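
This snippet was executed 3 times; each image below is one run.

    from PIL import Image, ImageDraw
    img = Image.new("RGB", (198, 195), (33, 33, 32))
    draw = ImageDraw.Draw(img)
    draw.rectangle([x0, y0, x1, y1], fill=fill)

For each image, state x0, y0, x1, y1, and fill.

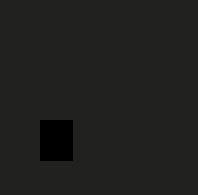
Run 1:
x0 = 40, y0 = 120, x1 = 72, y1 = 160, fill = 'black'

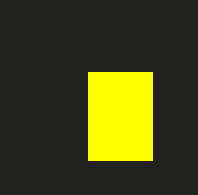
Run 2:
x0 = 88, y0 = 72, x1 = 152, y1 = 160, fill = 'yellow'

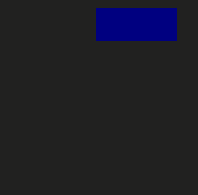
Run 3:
x0 = 96
y0 = 8
x1 = 176
y1 = 40
fill = 'navy'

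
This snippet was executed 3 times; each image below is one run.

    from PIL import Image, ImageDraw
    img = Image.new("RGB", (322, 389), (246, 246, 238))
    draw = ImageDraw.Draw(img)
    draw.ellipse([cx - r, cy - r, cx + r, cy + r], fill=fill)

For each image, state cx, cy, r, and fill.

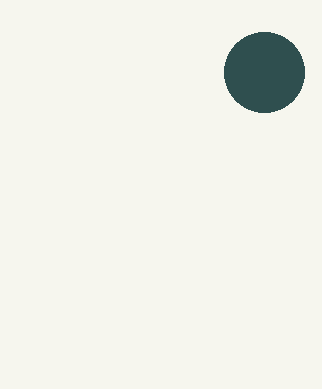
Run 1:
cx = 264; cy = 72; r = 40; fill = 'darkslategray'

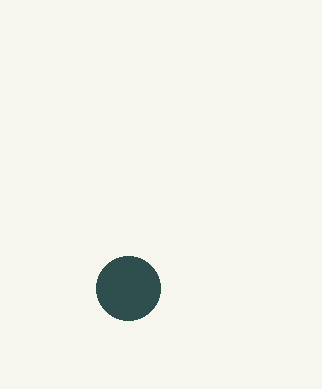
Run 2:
cx = 128; cy = 288; r = 32; fill = 'darkslategray'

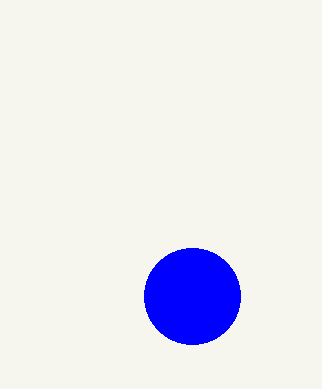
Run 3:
cx = 192, cy = 296, r = 48, fill = 'blue'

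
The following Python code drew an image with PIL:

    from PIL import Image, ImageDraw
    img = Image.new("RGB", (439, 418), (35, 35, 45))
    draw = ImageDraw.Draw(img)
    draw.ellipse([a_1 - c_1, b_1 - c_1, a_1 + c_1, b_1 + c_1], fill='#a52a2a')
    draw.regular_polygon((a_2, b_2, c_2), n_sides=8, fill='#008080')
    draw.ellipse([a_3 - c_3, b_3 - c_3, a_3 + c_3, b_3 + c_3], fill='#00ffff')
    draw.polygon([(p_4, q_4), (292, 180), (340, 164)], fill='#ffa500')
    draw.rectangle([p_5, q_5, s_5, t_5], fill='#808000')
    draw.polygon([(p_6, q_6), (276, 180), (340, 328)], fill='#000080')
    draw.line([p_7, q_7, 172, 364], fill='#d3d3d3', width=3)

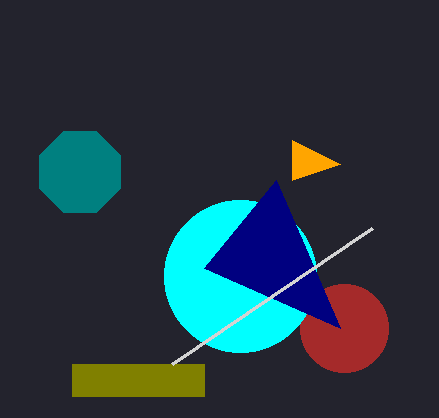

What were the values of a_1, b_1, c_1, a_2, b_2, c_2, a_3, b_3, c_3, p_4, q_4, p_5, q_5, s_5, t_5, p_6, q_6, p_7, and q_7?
a_1 = 344
b_1 = 328
c_1 = 44
a_2 = 80
b_2 = 172
c_2 = 44
a_3 = 240
b_3 = 276
c_3 = 76
p_4 = 292
q_4 = 140
p_5 = 72
q_5 = 364
s_5 = 204
t_5 = 396
p_6 = 204
q_6 = 268
p_7 = 372
q_7 = 228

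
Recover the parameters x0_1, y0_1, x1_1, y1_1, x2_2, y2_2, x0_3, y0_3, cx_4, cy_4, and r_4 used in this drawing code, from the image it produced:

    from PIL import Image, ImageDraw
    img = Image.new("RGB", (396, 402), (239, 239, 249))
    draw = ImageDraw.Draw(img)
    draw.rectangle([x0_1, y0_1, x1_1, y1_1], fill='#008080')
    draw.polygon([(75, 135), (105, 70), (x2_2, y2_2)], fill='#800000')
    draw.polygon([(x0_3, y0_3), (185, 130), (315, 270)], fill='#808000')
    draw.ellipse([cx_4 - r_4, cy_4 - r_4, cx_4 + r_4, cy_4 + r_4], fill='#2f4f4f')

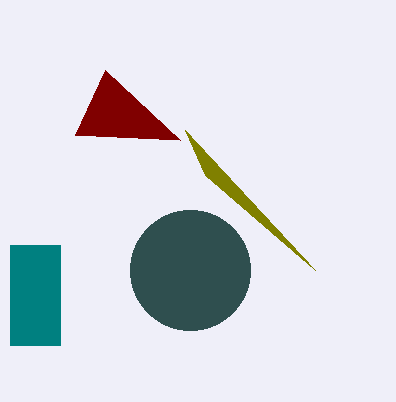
x0_1 = 10, y0_1 = 245, x1_1 = 60, y1_1 = 345, x2_2 = 180, y2_2 = 140, x0_3 = 205, y0_3 = 175, cx_4 = 190, cy_4 = 270, r_4 = 60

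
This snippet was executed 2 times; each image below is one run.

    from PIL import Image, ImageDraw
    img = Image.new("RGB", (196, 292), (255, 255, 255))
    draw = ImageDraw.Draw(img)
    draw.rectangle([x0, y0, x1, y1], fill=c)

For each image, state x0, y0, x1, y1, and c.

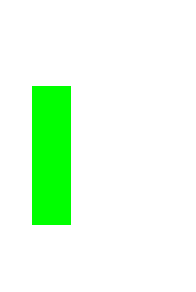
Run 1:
x0 = 32
y0 = 86
x1 = 70
y1 = 224
c = 'lime'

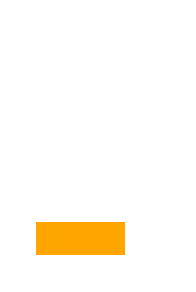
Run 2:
x0 = 36, y0 = 222, x1 = 124, y1 = 254, c = 'orange'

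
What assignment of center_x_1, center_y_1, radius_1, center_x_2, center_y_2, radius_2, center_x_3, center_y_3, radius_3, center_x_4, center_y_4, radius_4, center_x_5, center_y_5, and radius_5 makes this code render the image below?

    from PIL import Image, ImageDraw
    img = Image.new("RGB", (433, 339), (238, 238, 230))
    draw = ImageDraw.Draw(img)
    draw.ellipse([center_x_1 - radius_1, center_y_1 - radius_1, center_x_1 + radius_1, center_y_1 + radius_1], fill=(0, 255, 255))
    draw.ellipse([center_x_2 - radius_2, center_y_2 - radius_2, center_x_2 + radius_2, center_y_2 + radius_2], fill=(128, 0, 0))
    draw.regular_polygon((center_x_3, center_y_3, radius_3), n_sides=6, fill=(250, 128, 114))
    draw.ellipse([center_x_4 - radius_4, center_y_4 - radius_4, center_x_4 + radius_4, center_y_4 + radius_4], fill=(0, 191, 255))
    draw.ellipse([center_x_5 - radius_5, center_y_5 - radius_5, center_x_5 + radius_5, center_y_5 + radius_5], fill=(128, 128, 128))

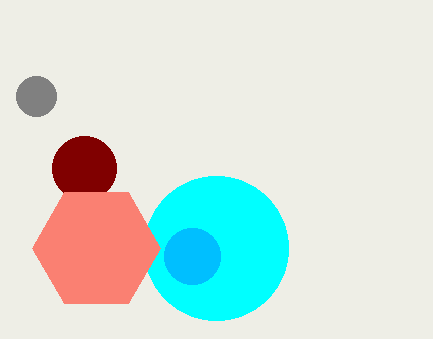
center_x_1 = 216
center_y_1 = 248
radius_1 = 72
center_x_2 = 84
center_y_2 = 168
radius_2 = 32
center_x_3 = 96
center_y_3 = 248
radius_3 = 64
center_x_4 = 192
center_y_4 = 256
radius_4 = 28
center_x_5 = 36
center_y_5 = 96
radius_5 = 20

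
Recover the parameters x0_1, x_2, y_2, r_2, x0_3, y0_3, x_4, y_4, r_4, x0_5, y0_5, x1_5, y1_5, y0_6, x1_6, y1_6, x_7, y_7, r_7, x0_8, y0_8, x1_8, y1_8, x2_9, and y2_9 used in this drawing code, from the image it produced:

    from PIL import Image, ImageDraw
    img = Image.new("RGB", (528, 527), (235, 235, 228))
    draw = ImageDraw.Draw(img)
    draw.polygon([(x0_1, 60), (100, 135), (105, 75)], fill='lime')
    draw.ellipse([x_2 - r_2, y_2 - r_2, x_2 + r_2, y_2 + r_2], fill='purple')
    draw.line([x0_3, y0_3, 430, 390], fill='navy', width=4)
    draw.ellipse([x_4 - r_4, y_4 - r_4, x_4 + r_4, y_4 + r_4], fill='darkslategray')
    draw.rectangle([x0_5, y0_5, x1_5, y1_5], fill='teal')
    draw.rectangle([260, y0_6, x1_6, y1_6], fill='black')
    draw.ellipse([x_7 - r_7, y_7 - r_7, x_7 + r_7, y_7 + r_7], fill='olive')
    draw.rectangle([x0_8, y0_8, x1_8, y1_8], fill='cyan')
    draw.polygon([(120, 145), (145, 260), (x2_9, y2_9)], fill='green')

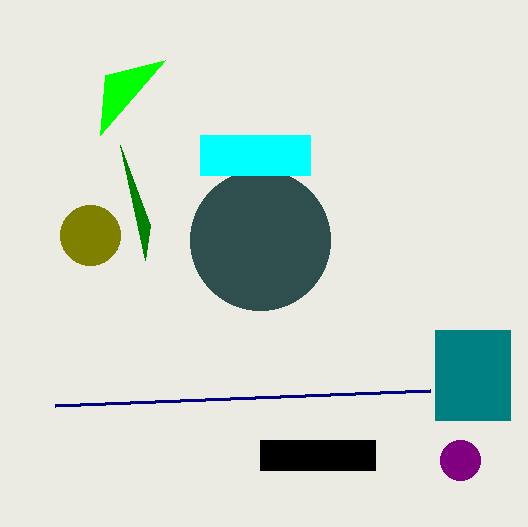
x0_1 = 165, x_2 = 460, y_2 = 460, r_2 = 20, x0_3 = 55, y0_3 = 405, x_4 = 260, y_4 = 240, r_4 = 70, x0_5 = 435, y0_5 = 330, x1_5 = 510, y1_5 = 420, y0_6 = 440, x1_6 = 375, y1_6 = 470, x_7 = 90, y_7 = 235, r_7 = 30, x0_8 = 200, y0_8 = 135, x1_8 = 310, y1_8 = 175, x2_9 = 150, y2_9 = 225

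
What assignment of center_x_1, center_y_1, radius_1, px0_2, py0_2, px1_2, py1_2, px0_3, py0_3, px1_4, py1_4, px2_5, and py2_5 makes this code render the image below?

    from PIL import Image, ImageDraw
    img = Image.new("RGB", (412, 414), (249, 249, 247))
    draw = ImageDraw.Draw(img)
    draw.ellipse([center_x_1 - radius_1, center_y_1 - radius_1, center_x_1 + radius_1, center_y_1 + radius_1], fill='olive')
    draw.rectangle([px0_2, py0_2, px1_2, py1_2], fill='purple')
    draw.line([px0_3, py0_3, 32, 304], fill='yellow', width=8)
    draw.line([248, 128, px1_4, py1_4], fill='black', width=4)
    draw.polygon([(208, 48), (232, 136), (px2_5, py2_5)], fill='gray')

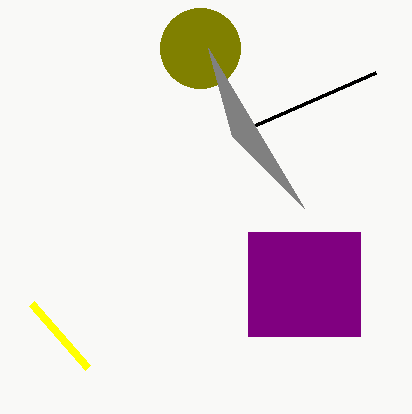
center_x_1 = 200; center_y_1 = 48; radius_1 = 40; px0_2 = 248; py0_2 = 232; px1_2 = 360; py1_2 = 336; px0_3 = 88; py0_3 = 368; px1_4 = 376; py1_4 = 72; px2_5 = 304; py2_5 = 208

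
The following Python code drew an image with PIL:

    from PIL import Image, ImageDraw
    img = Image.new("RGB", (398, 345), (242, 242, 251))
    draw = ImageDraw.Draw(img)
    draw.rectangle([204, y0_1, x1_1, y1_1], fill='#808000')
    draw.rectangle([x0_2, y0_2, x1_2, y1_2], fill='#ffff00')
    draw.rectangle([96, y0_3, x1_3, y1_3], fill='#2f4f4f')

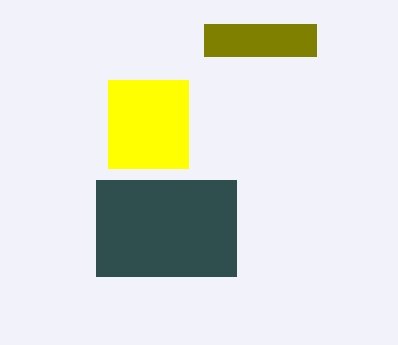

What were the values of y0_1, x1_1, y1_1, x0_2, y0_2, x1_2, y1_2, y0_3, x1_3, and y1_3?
y0_1 = 24; x1_1 = 316; y1_1 = 56; x0_2 = 108; y0_2 = 80; x1_2 = 188; y1_2 = 168; y0_3 = 180; x1_3 = 236; y1_3 = 276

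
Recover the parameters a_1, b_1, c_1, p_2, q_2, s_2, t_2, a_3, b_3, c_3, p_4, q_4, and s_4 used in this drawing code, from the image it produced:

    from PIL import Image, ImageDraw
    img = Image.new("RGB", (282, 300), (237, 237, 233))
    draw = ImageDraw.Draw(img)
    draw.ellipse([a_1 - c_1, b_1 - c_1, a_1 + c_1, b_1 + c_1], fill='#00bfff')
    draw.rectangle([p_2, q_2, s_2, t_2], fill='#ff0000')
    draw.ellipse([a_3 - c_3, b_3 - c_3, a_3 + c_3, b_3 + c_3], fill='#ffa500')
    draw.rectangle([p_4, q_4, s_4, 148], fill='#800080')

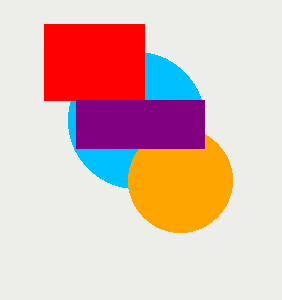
a_1 = 136, b_1 = 120, c_1 = 68, p_2 = 44, q_2 = 24, s_2 = 144, t_2 = 100, a_3 = 180, b_3 = 180, c_3 = 52, p_4 = 76, q_4 = 100, s_4 = 204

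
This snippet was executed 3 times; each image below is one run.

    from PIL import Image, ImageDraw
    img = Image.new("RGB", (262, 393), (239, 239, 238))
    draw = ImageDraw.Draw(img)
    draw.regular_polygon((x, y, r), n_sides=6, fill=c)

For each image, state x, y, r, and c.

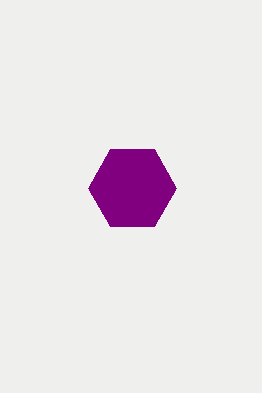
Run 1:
x = 132; y = 188; r = 44; c = 'purple'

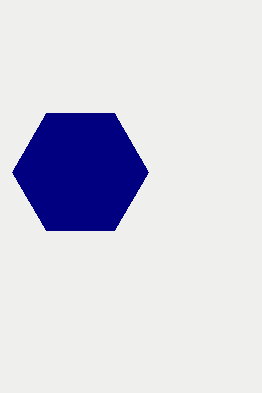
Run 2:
x = 80, y = 172, r = 68, c = 'navy'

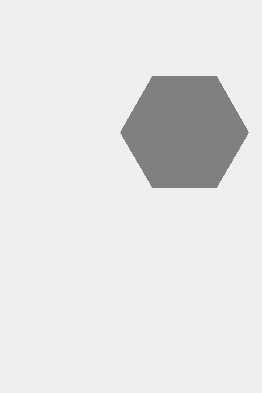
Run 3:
x = 184, y = 132, r = 64, c = 'gray'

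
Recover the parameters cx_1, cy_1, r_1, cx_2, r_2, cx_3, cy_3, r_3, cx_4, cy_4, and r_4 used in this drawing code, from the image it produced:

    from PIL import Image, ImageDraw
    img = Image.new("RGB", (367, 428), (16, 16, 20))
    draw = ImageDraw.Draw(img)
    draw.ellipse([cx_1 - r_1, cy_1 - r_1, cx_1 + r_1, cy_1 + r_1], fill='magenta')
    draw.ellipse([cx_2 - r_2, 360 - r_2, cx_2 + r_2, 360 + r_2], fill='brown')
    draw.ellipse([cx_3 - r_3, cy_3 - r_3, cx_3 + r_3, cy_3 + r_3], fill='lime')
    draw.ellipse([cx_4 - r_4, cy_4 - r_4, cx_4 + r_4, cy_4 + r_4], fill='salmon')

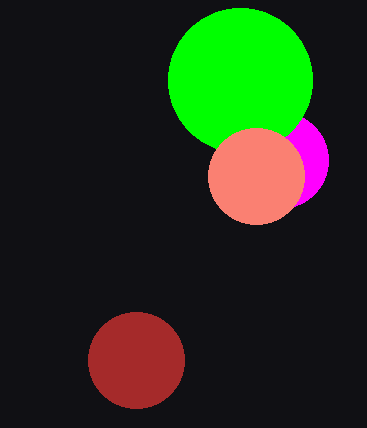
cx_1 = 280
cy_1 = 160
r_1 = 48
cx_2 = 136
r_2 = 48
cx_3 = 240
cy_3 = 80
r_3 = 72
cx_4 = 256
cy_4 = 176
r_4 = 48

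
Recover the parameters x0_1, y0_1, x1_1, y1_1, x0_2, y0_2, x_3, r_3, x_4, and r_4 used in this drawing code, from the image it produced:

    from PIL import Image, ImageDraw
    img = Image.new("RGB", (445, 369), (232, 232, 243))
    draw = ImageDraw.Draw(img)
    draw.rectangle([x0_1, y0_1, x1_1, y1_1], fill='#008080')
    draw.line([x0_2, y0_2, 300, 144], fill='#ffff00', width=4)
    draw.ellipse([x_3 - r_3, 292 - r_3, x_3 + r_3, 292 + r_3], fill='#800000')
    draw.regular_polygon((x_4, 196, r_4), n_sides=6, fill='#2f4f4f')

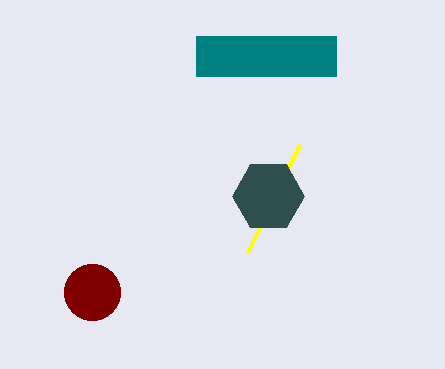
x0_1 = 196
y0_1 = 36
x1_1 = 336
y1_1 = 76
x0_2 = 248
y0_2 = 252
x_3 = 92
r_3 = 28
x_4 = 268
r_4 = 36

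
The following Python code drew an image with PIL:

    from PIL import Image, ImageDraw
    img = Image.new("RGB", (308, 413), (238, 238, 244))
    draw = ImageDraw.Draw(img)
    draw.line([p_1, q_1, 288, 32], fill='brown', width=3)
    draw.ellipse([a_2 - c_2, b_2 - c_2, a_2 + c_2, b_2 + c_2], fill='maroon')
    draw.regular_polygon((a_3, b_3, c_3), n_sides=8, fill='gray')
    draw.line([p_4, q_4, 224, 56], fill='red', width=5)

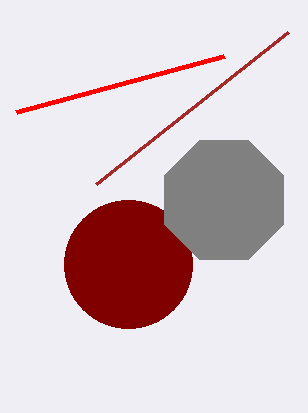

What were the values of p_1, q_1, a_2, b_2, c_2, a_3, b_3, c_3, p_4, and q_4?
p_1 = 96, q_1 = 184, a_2 = 128, b_2 = 264, c_2 = 64, a_3 = 224, b_3 = 200, c_3 = 64, p_4 = 16, q_4 = 112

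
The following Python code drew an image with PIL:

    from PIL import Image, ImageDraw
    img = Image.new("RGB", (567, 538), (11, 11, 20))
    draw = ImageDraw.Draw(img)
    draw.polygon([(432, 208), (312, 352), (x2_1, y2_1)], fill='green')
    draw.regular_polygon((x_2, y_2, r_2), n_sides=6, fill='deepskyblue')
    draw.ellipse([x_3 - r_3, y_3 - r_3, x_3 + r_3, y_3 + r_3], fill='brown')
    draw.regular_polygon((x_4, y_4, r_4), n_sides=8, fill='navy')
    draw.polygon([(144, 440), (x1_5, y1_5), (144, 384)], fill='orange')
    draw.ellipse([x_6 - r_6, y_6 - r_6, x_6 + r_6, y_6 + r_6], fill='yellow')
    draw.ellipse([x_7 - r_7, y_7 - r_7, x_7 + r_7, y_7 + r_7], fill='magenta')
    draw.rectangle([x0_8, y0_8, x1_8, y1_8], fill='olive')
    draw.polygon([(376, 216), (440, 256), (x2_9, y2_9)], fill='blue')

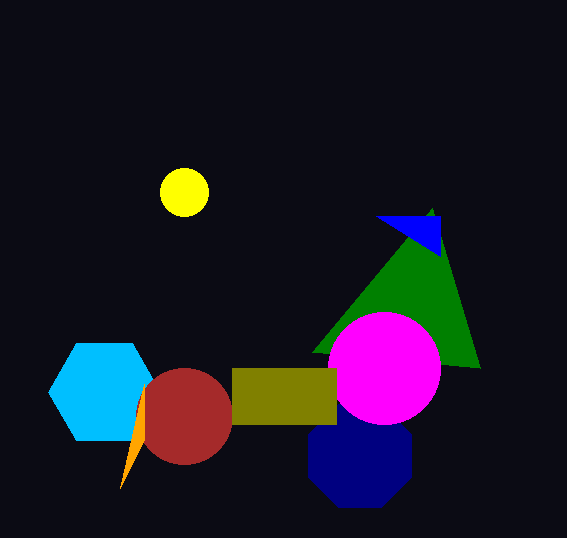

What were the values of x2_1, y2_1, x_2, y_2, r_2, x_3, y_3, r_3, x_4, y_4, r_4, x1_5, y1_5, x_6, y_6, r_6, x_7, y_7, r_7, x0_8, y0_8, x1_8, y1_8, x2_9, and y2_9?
x2_1 = 480; y2_1 = 368; x_2 = 104; y_2 = 392; r_2 = 56; x_3 = 184; y_3 = 416; r_3 = 48; x_4 = 360; y_4 = 456; r_4 = 56; x1_5 = 120; y1_5 = 488; x_6 = 184; y_6 = 192; r_6 = 24; x_7 = 384; y_7 = 368; r_7 = 56; x0_8 = 232; y0_8 = 368; x1_8 = 336; y1_8 = 424; x2_9 = 440; y2_9 = 216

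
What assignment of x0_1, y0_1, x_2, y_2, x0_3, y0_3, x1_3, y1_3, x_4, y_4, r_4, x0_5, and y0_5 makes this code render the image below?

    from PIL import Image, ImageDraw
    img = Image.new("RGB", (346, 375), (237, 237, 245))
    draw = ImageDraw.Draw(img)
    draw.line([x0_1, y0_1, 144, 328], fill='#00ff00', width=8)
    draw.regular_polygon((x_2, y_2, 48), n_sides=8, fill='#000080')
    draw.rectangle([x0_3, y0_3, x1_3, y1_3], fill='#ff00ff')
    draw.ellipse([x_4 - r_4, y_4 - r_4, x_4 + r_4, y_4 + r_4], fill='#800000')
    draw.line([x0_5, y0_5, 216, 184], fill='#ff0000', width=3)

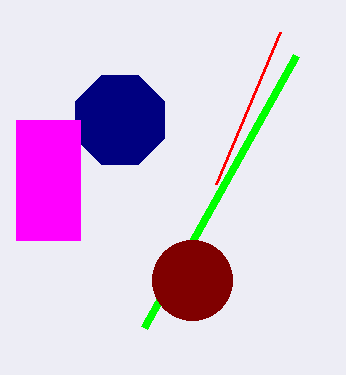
x0_1 = 296
y0_1 = 56
x_2 = 120
y_2 = 120
x0_3 = 16
y0_3 = 120
x1_3 = 80
y1_3 = 240
x_4 = 192
y_4 = 280
r_4 = 40
x0_5 = 280
y0_5 = 32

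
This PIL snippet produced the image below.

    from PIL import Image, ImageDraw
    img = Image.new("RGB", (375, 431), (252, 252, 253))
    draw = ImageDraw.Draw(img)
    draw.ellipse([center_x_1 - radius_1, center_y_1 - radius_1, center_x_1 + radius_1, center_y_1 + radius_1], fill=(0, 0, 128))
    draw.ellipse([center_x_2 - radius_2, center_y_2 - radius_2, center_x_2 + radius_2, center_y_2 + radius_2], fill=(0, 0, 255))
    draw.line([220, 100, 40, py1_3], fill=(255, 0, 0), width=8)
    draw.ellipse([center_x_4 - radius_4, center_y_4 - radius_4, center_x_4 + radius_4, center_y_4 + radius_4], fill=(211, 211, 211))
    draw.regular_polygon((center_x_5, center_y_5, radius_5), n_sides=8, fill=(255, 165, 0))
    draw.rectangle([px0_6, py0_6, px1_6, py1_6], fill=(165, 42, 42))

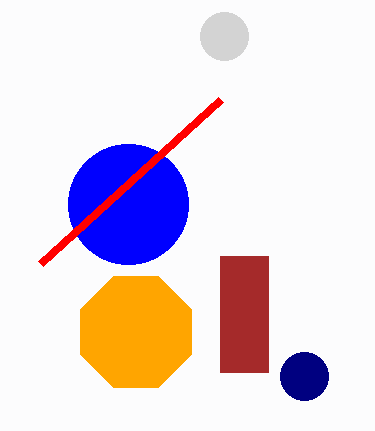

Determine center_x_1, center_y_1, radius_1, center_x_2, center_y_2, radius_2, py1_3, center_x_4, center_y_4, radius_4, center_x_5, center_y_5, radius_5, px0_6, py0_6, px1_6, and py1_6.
center_x_1 = 304
center_y_1 = 376
radius_1 = 24
center_x_2 = 128
center_y_2 = 204
radius_2 = 60
py1_3 = 264
center_x_4 = 224
center_y_4 = 36
radius_4 = 24
center_x_5 = 136
center_y_5 = 332
radius_5 = 60
px0_6 = 220
py0_6 = 256
px1_6 = 268
py1_6 = 372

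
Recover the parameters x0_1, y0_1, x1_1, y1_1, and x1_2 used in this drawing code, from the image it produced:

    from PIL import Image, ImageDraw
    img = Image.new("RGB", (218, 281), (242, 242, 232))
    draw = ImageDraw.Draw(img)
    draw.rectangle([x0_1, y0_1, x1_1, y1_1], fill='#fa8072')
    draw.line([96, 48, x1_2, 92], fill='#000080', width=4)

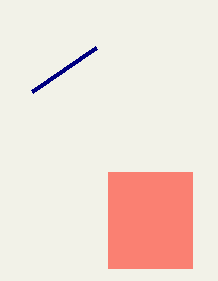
x0_1 = 108, y0_1 = 172, x1_1 = 192, y1_1 = 268, x1_2 = 32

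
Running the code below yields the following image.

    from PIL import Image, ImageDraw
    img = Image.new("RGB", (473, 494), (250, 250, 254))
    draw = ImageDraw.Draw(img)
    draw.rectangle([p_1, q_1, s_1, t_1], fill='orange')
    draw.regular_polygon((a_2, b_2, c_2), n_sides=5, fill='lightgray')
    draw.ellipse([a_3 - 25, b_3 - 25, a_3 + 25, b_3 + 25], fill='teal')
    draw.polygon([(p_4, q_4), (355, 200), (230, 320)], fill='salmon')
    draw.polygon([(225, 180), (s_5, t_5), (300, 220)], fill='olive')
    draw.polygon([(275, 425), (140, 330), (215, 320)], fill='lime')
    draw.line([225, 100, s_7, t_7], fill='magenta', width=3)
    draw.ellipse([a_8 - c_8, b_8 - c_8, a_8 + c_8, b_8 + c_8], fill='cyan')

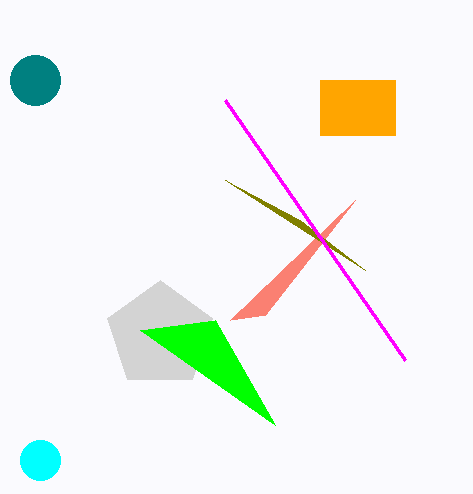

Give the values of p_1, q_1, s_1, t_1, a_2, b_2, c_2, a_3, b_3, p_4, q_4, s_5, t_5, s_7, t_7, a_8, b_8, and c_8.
p_1 = 320, q_1 = 80, s_1 = 395, t_1 = 135, a_2 = 160, b_2 = 335, c_2 = 55, a_3 = 35, b_3 = 80, p_4 = 265, q_4 = 315, s_5 = 365, t_5 = 270, s_7 = 405, t_7 = 360, a_8 = 40, b_8 = 460, c_8 = 20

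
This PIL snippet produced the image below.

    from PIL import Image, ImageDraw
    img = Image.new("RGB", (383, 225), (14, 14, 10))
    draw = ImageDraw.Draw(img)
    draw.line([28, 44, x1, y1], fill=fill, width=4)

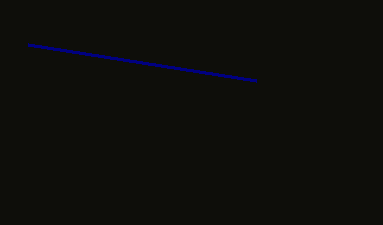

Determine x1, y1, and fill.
x1 = 256; y1 = 80; fill = 'navy'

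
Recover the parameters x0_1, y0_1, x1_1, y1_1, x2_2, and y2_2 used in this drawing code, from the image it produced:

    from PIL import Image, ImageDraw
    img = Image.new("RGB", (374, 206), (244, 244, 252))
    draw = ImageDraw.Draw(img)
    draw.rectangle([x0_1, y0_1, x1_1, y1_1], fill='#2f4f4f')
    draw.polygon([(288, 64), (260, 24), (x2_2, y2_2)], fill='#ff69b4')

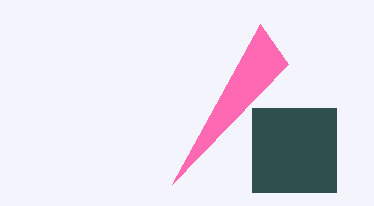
x0_1 = 252; y0_1 = 108; x1_1 = 336; y1_1 = 192; x2_2 = 172; y2_2 = 184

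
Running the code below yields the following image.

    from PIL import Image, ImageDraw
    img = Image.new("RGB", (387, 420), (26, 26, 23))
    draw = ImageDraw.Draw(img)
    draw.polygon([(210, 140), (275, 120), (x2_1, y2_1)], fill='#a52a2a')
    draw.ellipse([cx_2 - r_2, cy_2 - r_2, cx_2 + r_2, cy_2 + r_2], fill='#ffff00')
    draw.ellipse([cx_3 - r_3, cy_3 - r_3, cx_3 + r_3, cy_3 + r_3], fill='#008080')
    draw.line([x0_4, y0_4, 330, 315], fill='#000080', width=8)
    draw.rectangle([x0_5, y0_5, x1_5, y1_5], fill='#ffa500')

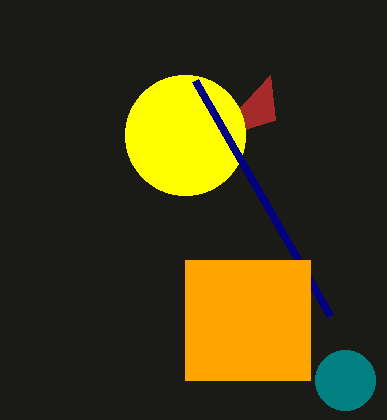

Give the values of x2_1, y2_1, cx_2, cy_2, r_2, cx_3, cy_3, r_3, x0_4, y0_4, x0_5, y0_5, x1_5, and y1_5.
x2_1 = 270, y2_1 = 75, cx_2 = 185, cy_2 = 135, r_2 = 60, cx_3 = 345, cy_3 = 380, r_3 = 30, x0_4 = 195, y0_4 = 80, x0_5 = 185, y0_5 = 260, x1_5 = 310, y1_5 = 380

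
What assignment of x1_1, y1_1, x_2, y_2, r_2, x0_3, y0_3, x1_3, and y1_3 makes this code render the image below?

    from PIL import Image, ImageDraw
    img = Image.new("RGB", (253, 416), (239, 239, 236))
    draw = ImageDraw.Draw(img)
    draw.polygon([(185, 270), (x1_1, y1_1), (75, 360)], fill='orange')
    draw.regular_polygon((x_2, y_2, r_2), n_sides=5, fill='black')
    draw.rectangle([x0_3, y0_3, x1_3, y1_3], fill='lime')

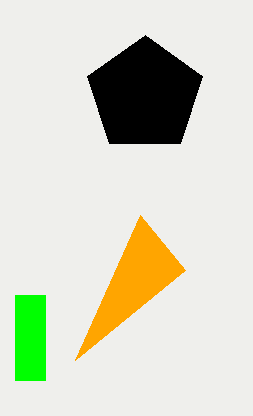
x1_1 = 140
y1_1 = 215
x_2 = 145
y_2 = 95
r_2 = 60
x0_3 = 15
y0_3 = 295
x1_3 = 45
y1_3 = 380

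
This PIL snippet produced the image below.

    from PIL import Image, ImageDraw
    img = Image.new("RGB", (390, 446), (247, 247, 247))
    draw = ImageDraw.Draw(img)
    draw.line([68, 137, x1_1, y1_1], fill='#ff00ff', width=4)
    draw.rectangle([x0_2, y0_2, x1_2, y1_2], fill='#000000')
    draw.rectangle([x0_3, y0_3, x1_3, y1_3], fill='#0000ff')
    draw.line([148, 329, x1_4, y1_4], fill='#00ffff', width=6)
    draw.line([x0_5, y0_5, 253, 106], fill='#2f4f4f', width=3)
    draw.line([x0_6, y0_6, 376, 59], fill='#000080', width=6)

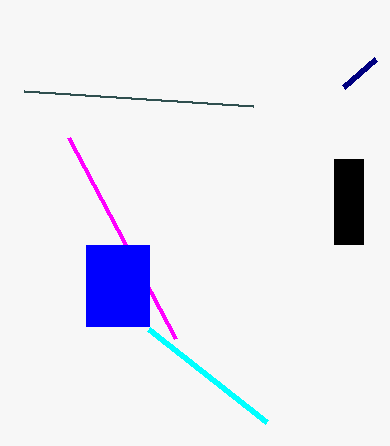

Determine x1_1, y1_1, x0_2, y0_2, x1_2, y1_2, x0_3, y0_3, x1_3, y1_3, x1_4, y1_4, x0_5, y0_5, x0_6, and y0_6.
x1_1 = 175, y1_1 = 338, x0_2 = 334, y0_2 = 159, x1_2 = 363, y1_2 = 244, x0_3 = 86, y0_3 = 245, x1_3 = 149, y1_3 = 326, x1_4 = 266, y1_4 = 422, x0_5 = 24, y0_5 = 91, x0_6 = 344, y0_6 = 87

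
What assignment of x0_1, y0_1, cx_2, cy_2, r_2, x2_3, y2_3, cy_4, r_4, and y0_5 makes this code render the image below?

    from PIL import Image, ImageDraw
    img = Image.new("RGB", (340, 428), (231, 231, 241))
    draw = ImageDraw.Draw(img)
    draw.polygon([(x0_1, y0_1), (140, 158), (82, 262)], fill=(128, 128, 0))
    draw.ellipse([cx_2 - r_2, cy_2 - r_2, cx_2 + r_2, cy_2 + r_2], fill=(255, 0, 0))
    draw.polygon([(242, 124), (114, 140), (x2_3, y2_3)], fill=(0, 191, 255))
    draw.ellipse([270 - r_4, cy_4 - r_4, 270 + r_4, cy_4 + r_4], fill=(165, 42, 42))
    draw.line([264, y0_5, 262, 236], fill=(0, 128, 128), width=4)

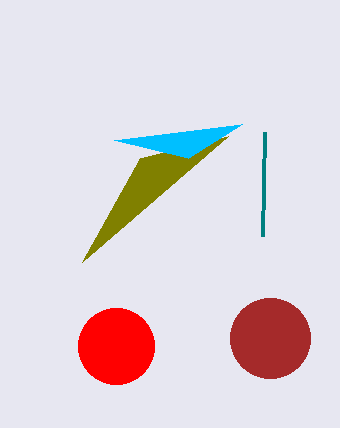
x0_1 = 228
y0_1 = 136
cx_2 = 116
cy_2 = 346
r_2 = 38
x2_3 = 188
y2_3 = 158
cy_4 = 338
r_4 = 40
y0_5 = 132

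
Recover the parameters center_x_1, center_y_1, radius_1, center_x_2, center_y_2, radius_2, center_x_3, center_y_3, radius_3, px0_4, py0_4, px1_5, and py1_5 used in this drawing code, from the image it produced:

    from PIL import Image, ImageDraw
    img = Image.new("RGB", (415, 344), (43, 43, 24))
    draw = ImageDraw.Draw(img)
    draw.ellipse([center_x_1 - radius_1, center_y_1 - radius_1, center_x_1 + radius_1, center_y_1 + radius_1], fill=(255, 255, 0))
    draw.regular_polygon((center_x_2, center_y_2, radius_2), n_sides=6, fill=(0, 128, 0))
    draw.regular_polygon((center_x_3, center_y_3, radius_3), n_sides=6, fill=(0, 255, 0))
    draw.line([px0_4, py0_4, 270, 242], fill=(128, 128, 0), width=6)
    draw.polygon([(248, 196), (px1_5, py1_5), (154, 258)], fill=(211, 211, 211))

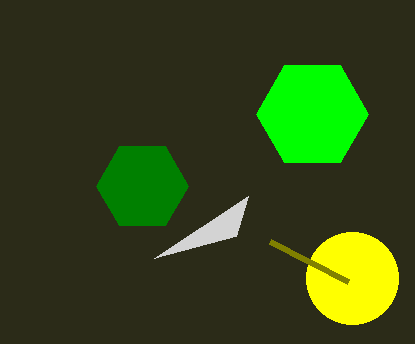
center_x_1 = 352
center_y_1 = 278
radius_1 = 46
center_x_2 = 142
center_y_2 = 186
radius_2 = 46
center_x_3 = 312
center_y_3 = 114
radius_3 = 56
px0_4 = 348
py0_4 = 282
px1_5 = 236
py1_5 = 236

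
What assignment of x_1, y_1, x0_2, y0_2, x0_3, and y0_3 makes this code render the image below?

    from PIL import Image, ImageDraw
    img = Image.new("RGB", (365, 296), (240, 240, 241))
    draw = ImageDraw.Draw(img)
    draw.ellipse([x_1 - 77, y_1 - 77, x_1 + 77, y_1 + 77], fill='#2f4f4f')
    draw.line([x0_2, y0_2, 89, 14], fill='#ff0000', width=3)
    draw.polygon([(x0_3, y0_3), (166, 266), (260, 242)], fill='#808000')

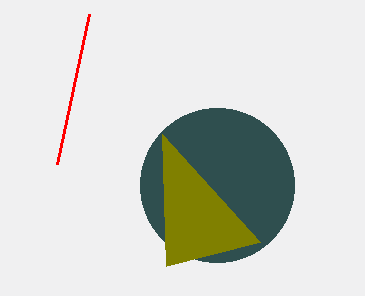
x_1 = 217, y_1 = 185, x0_2 = 57, y0_2 = 164, x0_3 = 162, y0_3 = 134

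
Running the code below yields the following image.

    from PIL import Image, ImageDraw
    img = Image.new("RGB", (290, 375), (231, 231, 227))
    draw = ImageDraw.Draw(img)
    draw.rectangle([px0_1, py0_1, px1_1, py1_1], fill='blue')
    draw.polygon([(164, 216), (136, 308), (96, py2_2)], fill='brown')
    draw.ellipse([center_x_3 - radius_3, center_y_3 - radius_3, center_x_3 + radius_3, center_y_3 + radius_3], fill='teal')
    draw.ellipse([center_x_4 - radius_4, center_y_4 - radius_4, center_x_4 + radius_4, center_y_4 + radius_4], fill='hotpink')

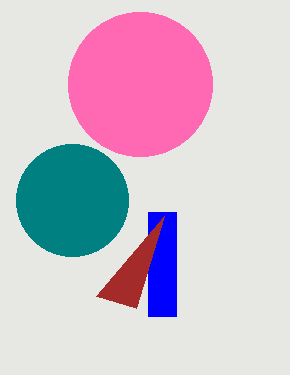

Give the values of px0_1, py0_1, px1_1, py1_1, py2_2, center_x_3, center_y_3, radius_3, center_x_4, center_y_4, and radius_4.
px0_1 = 148; py0_1 = 212; px1_1 = 176; py1_1 = 316; py2_2 = 296; center_x_3 = 72; center_y_3 = 200; radius_3 = 56; center_x_4 = 140; center_y_4 = 84; radius_4 = 72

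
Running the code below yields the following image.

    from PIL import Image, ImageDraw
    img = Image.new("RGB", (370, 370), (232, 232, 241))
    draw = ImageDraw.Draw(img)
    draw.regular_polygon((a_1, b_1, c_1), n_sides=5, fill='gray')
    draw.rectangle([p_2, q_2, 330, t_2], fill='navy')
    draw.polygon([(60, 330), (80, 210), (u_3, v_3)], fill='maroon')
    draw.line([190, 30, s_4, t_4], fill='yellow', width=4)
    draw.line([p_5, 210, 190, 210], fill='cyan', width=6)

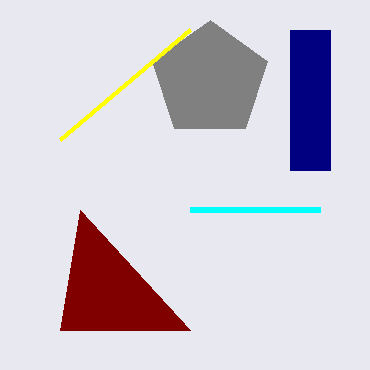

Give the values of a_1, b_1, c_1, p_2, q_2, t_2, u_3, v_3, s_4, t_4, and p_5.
a_1 = 210
b_1 = 80
c_1 = 60
p_2 = 290
q_2 = 30
t_2 = 170
u_3 = 190
v_3 = 330
s_4 = 60
t_4 = 140
p_5 = 320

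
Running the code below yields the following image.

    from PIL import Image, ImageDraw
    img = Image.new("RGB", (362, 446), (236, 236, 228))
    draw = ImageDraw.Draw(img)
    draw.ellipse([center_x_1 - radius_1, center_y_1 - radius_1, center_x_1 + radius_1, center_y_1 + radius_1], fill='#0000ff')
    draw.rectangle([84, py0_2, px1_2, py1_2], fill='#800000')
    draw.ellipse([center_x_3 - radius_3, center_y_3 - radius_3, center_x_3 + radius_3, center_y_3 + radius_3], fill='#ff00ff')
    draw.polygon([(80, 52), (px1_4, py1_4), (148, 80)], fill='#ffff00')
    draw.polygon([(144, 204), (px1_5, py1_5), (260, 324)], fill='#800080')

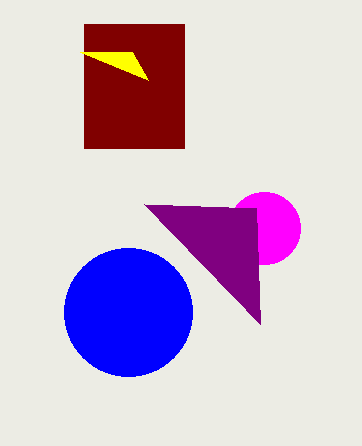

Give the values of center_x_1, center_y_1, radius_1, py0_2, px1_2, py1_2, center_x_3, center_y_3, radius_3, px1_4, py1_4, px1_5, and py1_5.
center_x_1 = 128, center_y_1 = 312, radius_1 = 64, py0_2 = 24, px1_2 = 184, py1_2 = 148, center_x_3 = 264, center_y_3 = 228, radius_3 = 36, px1_4 = 132, py1_4 = 52, px1_5 = 256, py1_5 = 208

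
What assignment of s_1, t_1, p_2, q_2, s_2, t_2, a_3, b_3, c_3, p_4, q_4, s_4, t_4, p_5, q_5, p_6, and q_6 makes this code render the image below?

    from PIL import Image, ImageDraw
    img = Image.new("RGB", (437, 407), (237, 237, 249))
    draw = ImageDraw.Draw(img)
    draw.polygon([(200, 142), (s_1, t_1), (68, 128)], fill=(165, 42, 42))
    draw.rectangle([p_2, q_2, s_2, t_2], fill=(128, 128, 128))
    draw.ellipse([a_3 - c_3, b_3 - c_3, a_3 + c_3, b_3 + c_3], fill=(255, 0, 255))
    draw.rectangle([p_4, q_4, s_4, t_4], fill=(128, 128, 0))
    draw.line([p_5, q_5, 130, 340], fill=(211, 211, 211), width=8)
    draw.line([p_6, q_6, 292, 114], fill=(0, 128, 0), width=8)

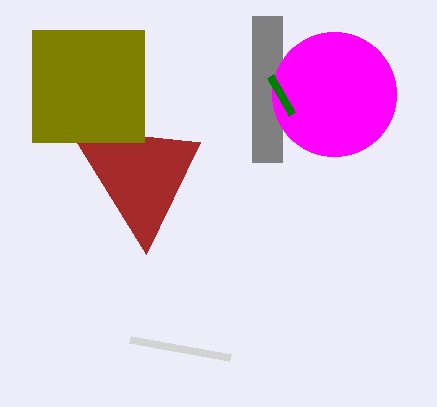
s_1 = 146; t_1 = 254; p_2 = 252; q_2 = 16; s_2 = 282; t_2 = 162; a_3 = 334; b_3 = 94; c_3 = 62; p_4 = 32; q_4 = 30; s_4 = 144; t_4 = 142; p_5 = 230; q_5 = 358; p_6 = 270; q_6 = 76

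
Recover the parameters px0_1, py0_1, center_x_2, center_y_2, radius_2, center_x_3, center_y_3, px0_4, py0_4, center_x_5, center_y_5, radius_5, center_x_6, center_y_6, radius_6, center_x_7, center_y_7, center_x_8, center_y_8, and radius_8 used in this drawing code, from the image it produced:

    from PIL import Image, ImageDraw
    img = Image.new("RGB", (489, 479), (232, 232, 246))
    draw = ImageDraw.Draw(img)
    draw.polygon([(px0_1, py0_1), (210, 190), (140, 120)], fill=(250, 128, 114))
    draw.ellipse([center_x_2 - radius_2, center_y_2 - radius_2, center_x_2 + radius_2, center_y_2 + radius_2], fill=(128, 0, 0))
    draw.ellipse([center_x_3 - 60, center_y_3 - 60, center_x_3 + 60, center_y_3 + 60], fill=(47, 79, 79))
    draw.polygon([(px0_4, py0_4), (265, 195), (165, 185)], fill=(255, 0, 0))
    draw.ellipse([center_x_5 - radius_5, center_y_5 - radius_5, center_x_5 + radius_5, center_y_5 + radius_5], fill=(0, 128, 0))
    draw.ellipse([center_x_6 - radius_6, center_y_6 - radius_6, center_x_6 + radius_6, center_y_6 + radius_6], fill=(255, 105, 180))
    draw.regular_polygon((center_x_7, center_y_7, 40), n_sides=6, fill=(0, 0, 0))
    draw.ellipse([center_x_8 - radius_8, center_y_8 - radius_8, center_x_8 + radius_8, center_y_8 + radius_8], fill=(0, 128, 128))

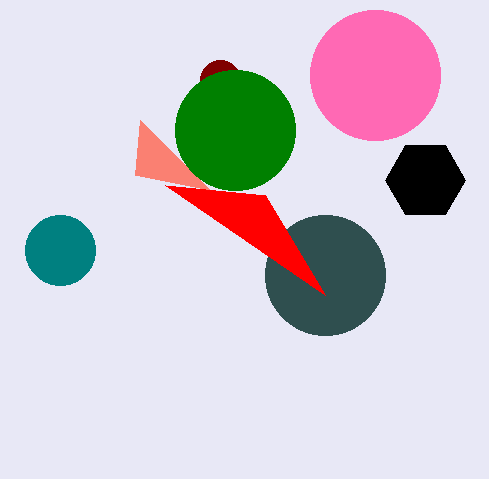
px0_1 = 135
py0_1 = 175
center_x_2 = 220
center_y_2 = 80
radius_2 = 20
center_x_3 = 325
center_y_3 = 275
px0_4 = 325
py0_4 = 295
center_x_5 = 235
center_y_5 = 130
radius_5 = 60
center_x_6 = 375
center_y_6 = 75
radius_6 = 65
center_x_7 = 425
center_y_7 = 180
center_x_8 = 60
center_y_8 = 250
radius_8 = 35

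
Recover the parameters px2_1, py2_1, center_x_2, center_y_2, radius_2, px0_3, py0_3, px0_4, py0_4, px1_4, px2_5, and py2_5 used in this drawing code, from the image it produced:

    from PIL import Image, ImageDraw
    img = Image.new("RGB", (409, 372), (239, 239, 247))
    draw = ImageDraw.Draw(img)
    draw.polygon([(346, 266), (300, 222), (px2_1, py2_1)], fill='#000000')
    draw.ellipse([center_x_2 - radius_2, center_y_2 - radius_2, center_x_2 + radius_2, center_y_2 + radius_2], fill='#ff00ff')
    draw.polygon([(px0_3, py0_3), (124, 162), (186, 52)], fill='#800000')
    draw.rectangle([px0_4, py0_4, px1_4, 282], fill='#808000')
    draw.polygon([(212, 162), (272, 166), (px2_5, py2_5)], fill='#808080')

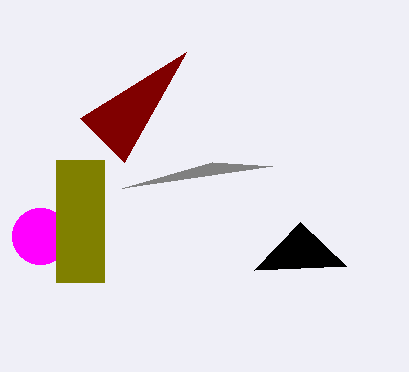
px2_1 = 254, py2_1 = 270, center_x_2 = 40, center_y_2 = 236, radius_2 = 28, px0_3 = 80, py0_3 = 118, px0_4 = 56, py0_4 = 160, px1_4 = 104, px2_5 = 122, py2_5 = 188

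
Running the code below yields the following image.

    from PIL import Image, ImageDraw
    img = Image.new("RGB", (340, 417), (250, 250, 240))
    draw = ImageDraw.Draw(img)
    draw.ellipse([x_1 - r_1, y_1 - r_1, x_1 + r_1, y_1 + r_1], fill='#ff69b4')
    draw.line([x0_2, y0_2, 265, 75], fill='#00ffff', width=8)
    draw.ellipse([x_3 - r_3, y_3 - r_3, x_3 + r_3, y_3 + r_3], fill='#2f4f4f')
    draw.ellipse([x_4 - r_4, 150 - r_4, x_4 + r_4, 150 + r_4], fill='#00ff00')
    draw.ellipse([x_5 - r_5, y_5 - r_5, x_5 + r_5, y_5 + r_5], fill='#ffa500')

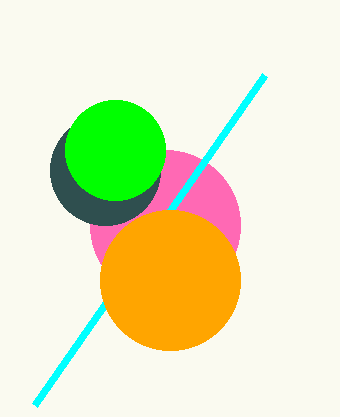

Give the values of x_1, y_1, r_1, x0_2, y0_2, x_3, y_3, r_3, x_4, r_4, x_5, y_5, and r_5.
x_1 = 165; y_1 = 225; r_1 = 75; x0_2 = 35; y0_2 = 405; x_3 = 105; y_3 = 170; r_3 = 55; x_4 = 115; r_4 = 50; x_5 = 170; y_5 = 280; r_5 = 70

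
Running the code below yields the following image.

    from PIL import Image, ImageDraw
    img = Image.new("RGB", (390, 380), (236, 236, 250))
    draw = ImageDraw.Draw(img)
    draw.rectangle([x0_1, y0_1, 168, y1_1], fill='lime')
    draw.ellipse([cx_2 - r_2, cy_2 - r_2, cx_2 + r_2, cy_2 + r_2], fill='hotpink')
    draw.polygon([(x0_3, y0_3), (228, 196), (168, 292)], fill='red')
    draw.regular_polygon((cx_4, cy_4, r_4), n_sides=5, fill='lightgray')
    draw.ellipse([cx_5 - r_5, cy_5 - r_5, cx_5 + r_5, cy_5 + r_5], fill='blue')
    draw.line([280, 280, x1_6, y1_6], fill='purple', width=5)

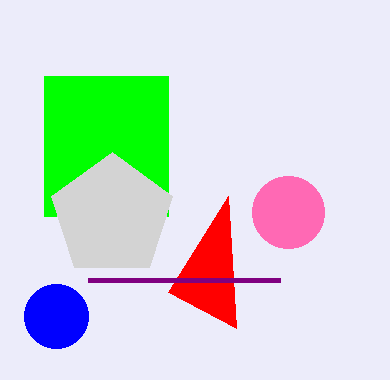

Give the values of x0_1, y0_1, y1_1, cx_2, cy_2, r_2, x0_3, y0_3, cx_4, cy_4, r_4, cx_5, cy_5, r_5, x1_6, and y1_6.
x0_1 = 44; y0_1 = 76; y1_1 = 216; cx_2 = 288; cy_2 = 212; r_2 = 36; x0_3 = 236; y0_3 = 328; cx_4 = 112; cy_4 = 216; r_4 = 64; cx_5 = 56; cy_5 = 316; r_5 = 32; x1_6 = 88; y1_6 = 280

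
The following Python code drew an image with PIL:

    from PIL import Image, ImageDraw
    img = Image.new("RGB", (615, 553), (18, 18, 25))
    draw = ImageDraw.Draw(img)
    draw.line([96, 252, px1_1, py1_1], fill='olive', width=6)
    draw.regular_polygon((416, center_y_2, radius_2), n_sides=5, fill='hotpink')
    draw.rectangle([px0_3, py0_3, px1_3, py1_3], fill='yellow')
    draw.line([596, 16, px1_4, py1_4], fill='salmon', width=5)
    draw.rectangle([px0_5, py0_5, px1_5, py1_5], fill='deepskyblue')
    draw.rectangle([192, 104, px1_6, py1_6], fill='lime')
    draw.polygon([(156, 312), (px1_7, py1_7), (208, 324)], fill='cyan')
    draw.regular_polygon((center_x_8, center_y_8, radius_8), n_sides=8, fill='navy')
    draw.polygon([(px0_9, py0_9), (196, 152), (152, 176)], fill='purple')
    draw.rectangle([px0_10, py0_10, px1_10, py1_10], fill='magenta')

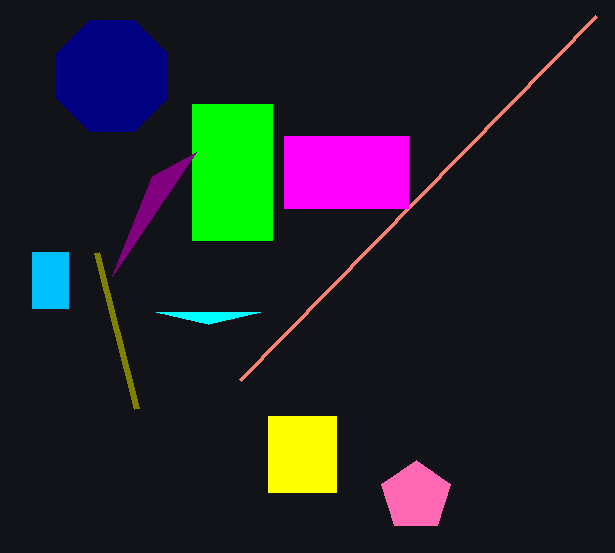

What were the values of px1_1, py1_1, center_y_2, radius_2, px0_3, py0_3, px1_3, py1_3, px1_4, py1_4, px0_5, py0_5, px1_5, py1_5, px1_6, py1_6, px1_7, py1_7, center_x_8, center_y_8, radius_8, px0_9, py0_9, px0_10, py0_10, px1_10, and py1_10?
px1_1 = 136
py1_1 = 408
center_y_2 = 496
radius_2 = 36
px0_3 = 268
py0_3 = 416
px1_3 = 336
py1_3 = 492
px1_4 = 240
py1_4 = 380
px0_5 = 32
py0_5 = 252
px1_5 = 68
py1_5 = 308
px1_6 = 272
py1_6 = 240
px1_7 = 260
py1_7 = 312
center_x_8 = 112
center_y_8 = 76
radius_8 = 60
px0_9 = 112
py0_9 = 276
px0_10 = 284
py0_10 = 136
px1_10 = 408
py1_10 = 208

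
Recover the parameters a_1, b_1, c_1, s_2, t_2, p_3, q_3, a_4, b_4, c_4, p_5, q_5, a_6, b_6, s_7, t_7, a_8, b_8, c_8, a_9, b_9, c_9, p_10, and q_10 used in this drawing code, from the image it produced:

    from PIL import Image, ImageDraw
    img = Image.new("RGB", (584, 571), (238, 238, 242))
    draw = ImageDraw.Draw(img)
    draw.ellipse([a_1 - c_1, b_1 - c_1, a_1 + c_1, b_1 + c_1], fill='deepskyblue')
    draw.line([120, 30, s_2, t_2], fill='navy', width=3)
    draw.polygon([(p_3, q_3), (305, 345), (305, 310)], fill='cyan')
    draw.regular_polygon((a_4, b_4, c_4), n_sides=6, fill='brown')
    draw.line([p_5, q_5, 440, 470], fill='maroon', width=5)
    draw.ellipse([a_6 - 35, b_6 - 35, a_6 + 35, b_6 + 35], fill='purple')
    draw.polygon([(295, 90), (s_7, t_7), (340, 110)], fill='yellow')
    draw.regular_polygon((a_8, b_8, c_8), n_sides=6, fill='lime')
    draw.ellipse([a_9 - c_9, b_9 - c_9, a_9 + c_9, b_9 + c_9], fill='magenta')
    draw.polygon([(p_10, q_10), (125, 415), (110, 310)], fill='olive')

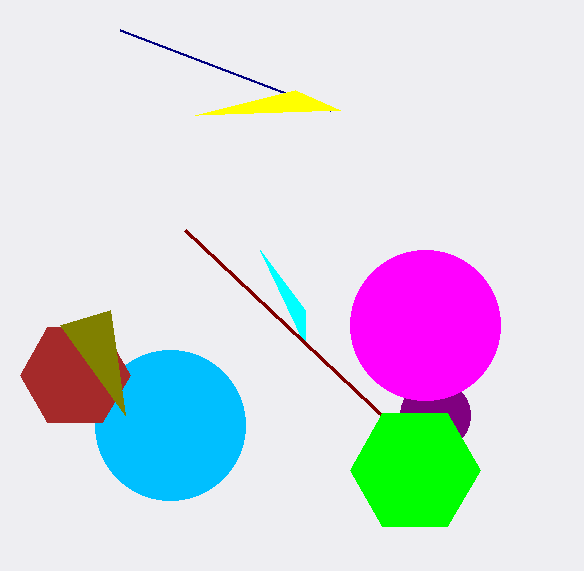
a_1 = 170
b_1 = 425
c_1 = 75
s_2 = 330
t_2 = 110
p_3 = 260
q_3 = 250
a_4 = 75
b_4 = 375
c_4 = 55
p_5 = 185
q_5 = 230
a_6 = 435
b_6 = 415
s_7 = 195
t_7 = 115
a_8 = 415
b_8 = 470
c_8 = 65
a_9 = 425
b_9 = 325
c_9 = 75
p_10 = 60
q_10 = 325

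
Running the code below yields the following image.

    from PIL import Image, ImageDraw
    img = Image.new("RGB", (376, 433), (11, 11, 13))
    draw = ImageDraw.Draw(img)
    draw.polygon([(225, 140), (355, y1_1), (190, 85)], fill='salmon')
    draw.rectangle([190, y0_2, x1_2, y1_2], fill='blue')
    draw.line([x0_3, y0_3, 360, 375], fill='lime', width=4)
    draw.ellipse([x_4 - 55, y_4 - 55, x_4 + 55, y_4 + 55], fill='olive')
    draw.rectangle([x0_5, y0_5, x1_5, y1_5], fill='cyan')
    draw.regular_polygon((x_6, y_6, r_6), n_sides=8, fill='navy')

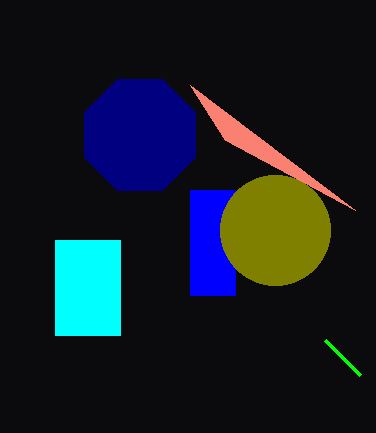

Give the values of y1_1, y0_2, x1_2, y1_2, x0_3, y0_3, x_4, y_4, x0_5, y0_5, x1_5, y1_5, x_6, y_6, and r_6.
y1_1 = 210, y0_2 = 190, x1_2 = 235, y1_2 = 295, x0_3 = 325, y0_3 = 340, x_4 = 275, y_4 = 230, x0_5 = 55, y0_5 = 240, x1_5 = 120, y1_5 = 335, x_6 = 140, y_6 = 135, r_6 = 60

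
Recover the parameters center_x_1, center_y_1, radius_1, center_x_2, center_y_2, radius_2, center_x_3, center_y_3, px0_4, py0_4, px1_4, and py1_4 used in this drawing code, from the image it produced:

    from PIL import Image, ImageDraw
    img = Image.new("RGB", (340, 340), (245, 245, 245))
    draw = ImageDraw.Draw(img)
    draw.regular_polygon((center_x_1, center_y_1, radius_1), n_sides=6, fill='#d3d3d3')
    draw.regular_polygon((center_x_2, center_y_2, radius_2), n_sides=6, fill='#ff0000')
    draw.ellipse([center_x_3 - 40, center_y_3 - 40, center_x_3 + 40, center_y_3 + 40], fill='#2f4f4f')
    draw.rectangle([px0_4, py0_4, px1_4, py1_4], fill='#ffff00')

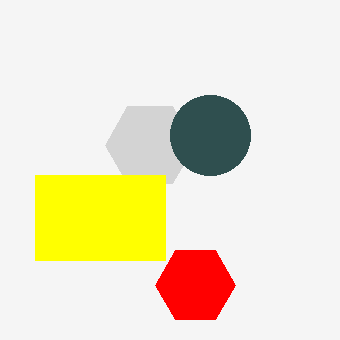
center_x_1 = 150; center_y_1 = 145; radius_1 = 45; center_x_2 = 195; center_y_2 = 285; radius_2 = 40; center_x_3 = 210; center_y_3 = 135; px0_4 = 35; py0_4 = 175; px1_4 = 165; py1_4 = 260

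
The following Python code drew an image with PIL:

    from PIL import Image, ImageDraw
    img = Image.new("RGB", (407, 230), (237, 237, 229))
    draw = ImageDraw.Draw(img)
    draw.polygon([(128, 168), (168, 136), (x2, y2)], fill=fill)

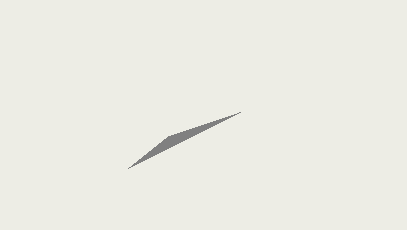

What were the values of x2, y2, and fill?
x2 = 240; y2 = 112; fill = 'gray'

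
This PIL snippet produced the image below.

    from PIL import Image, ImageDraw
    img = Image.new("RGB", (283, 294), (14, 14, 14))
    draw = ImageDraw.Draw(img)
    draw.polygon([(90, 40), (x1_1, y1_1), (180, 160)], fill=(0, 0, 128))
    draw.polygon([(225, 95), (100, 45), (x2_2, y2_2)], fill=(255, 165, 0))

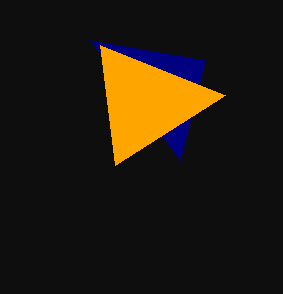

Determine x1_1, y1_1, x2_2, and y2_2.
x1_1 = 205
y1_1 = 60
x2_2 = 115
y2_2 = 165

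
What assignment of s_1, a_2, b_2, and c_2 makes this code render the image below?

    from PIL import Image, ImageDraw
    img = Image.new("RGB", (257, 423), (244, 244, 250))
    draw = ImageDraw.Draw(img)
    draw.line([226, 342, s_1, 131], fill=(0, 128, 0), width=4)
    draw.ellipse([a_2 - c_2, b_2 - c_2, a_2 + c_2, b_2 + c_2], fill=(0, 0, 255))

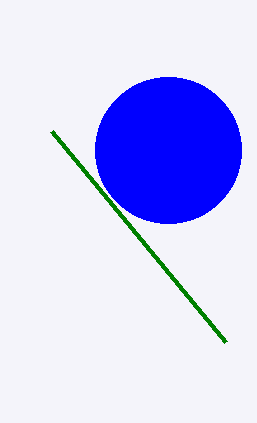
s_1 = 52; a_2 = 168; b_2 = 150; c_2 = 73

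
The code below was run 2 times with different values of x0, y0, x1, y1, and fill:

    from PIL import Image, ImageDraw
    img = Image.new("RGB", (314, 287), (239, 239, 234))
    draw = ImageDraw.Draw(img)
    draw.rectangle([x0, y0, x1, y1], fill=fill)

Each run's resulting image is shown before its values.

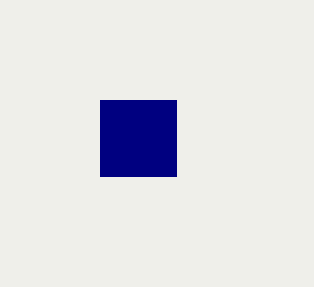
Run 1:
x0 = 100; y0 = 100; x1 = 176; y1 = 176; fill = 'navy'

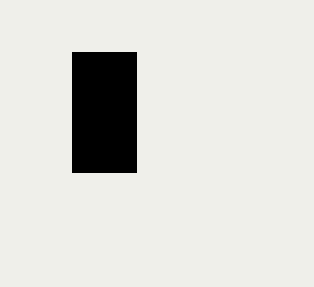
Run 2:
x0 = 72; y0 = 52; x1 = 136; y1 = 172; fill = 'black'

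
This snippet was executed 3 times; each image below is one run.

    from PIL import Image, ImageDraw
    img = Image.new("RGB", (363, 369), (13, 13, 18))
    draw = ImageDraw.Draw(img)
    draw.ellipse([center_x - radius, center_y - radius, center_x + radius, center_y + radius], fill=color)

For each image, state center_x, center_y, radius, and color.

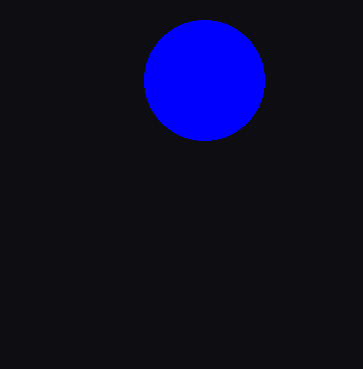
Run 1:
center_x = 204; center_y = 80; radius = 60; color = 'blue'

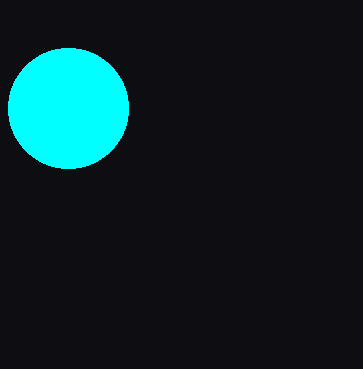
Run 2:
center_x = 68; center_y = 108; radius = 60; color = 'cyan'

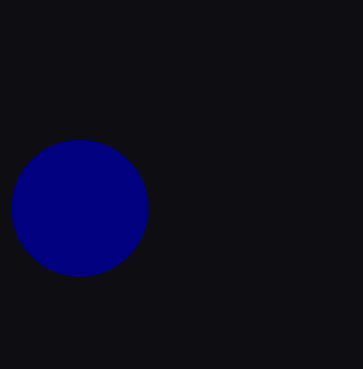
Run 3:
center_x = 80
center_y = 208
radius = 68
color = 'navy'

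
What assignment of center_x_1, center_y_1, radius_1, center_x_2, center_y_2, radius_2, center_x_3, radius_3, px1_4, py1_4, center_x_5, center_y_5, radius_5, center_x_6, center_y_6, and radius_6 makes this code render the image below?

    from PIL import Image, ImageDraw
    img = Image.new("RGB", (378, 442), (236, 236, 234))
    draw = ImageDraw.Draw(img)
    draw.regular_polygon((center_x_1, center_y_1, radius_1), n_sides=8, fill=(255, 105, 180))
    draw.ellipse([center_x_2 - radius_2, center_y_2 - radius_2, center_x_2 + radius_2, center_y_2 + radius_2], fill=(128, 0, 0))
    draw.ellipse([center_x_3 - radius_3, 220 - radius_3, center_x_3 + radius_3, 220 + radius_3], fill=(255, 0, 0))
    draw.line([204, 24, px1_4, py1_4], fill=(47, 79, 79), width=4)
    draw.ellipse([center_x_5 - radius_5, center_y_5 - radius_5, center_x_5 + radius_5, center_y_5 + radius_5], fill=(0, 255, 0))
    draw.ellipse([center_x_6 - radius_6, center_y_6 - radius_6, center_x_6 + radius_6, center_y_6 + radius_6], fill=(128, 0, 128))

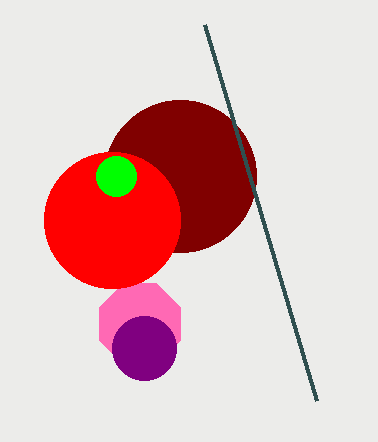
center_x_1 = 140
center_y_1 = 324
radius_1 = 44
center_x_2 = 180
center_y_2 = 176
radius_2 = 76
center_x_3 = 112
radius_3 = 68
px1_4 = 316
py1_4 = 400
center_x_5 = 116
center_y_5 = 176
radius_5 = 20
center_x_6 = 144
center_y_6 = 348
radius_6 = 32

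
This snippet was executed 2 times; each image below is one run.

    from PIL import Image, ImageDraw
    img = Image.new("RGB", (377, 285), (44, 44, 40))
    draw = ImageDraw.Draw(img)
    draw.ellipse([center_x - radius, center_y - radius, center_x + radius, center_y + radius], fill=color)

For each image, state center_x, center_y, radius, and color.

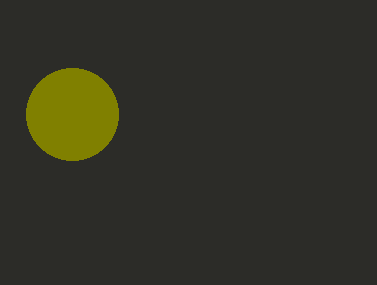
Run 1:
center_x = 72
center_y = 114
radius = 46
color = 'olive'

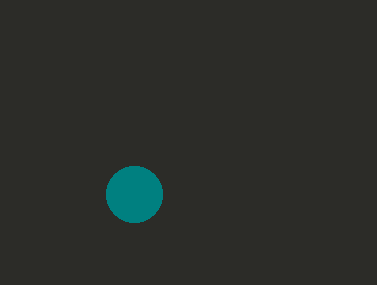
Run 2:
center_x = 134; center_y = 194; radius = 28; color = 'teal'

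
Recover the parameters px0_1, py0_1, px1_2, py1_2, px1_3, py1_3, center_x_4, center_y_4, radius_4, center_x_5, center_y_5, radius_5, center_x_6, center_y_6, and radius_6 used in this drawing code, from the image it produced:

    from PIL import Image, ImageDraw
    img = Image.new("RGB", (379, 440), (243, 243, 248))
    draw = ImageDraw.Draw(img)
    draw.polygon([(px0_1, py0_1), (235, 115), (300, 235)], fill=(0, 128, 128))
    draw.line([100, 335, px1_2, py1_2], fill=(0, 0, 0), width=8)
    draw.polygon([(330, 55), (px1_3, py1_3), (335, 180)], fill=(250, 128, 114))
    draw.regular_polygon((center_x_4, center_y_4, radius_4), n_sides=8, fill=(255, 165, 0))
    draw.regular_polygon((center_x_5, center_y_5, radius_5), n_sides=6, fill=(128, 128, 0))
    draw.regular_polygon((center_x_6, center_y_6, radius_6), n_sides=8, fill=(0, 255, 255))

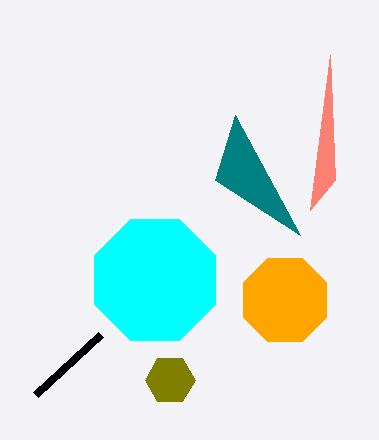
px0_1 = 215, py0_1 = 180, px1_2 = 35, py1_2 = 395, px1_3 = 310, py1_3 = 210, center_x_4 = 285, center_y_4 = 300, radius_4 = 45, center_x_5 = 170, center_y_5 = 380, radius_5 = 25, center_x_6 = 155, center_y_6 = 280, radius_6 = 65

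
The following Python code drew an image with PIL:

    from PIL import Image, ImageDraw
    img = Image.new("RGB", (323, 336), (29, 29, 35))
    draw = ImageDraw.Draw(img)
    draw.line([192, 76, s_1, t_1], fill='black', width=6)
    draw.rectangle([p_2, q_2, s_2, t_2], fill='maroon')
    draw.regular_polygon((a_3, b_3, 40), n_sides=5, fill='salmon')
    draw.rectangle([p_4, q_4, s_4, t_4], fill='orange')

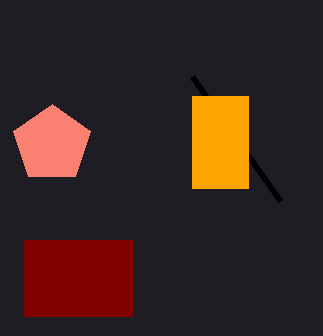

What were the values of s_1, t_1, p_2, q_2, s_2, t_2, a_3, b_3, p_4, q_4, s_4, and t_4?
s_1 = 280, t_1 = 200, p_2 = 24, q_2 = 240, s_2 = 132, t_2 = 316, a_3 = 52, b_3 = 144, p_4 = 192, q_4 = 96, s_4 = 248, t_4 = 188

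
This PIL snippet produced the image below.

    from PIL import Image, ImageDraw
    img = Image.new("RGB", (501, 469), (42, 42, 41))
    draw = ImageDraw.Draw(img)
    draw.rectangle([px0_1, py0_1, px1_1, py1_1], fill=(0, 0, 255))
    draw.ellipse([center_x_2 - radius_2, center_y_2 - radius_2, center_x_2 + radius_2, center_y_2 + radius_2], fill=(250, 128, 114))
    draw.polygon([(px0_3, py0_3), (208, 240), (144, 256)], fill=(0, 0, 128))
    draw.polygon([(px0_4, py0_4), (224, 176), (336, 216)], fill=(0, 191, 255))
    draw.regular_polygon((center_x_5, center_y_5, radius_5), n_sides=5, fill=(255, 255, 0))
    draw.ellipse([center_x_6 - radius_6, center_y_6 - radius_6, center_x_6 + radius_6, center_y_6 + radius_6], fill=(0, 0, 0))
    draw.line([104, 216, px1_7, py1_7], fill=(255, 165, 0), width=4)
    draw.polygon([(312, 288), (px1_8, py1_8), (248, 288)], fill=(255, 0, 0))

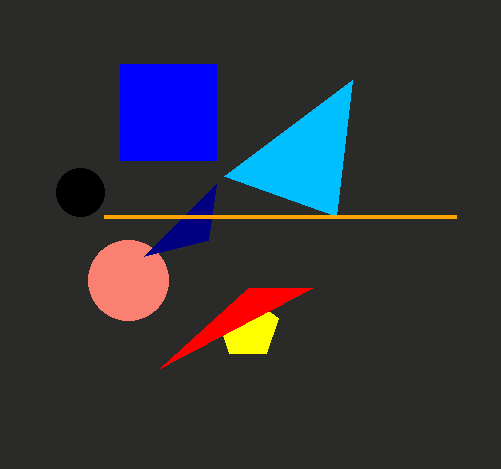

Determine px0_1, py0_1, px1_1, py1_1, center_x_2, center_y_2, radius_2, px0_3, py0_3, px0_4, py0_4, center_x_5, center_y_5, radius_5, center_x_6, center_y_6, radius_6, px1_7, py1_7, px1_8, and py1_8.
px0_1 = 120
py0_1 = 64
px1_1 = 216
py1_1 = 160
center_x_2 = 128
center_y_2 = 280
radius_2 = 40
px0_3 = 216
py0_3 = 184
px0_4 = 352
py0_4 = 80
center_x_5 = 248
center_y_5 = 328
radius_5 = 32
center_x_6 = 80
center_y_6 = 192
radius_6 = 24
px1_7 = 456
py1_7 = 216
px1_8 = 160
py1_8 = 368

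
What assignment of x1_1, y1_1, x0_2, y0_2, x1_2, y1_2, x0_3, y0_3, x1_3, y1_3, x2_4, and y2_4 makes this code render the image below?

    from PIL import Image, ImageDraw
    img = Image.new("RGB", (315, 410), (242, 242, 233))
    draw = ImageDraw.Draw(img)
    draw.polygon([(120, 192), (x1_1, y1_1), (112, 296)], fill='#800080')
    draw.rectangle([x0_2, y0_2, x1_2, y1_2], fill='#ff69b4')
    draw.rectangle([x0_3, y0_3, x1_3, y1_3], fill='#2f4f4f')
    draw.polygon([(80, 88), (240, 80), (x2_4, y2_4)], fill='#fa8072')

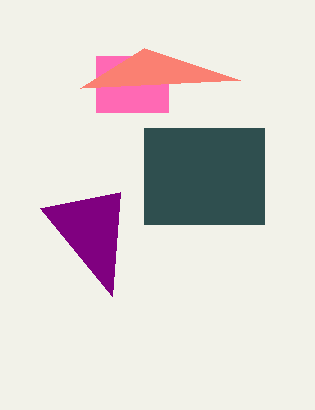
x1_1 = 40, y1_1 = 208, x0_2 = 96, y0_2 = 56, x1_2 = 168, y1_2 = 112, x0_3 = 144, y0_3 = 128, x1_3 = 264, y1_3 = 224, x2_4 = 144, y2_4 = 48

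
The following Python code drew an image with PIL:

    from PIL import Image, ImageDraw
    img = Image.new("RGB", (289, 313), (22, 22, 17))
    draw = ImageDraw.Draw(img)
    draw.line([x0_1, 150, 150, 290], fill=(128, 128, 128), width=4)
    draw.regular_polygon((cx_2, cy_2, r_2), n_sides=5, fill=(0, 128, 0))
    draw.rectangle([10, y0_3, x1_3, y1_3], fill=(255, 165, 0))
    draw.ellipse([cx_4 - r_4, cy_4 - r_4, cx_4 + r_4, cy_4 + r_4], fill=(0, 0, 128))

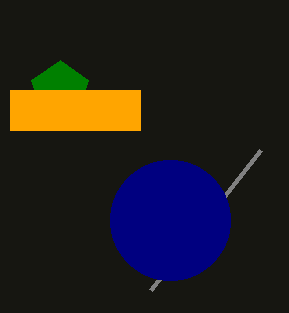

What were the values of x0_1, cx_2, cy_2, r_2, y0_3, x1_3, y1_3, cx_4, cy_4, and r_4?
x0_1 = 260, cx_2 = 60, cy_2 = 90, r_2 = 30, y0_3 = 90, x1_3 = 140, y1_3 = 130, cx_4 = 170, cy_4 = 220, r_4 = 60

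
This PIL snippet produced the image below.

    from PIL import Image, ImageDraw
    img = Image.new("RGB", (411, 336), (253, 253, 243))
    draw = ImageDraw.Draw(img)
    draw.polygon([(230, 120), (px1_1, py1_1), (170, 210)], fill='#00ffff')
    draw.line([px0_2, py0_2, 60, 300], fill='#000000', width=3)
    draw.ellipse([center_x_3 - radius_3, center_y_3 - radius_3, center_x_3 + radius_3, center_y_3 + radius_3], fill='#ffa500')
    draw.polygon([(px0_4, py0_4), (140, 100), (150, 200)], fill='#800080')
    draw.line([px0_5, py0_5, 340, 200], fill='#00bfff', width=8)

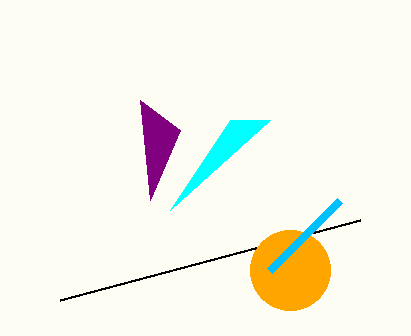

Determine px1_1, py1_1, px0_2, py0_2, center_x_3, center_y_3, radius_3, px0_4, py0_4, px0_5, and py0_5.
px1_1 = 270, py1_1 = 120, px0_2 = 360, py0_2 = 220, center_x_3 = 290, center_y_3 = 270, radius_3 = 40, px0_4 = 180, py0_4 = 130, px0_5 = 270, py0_5 = 270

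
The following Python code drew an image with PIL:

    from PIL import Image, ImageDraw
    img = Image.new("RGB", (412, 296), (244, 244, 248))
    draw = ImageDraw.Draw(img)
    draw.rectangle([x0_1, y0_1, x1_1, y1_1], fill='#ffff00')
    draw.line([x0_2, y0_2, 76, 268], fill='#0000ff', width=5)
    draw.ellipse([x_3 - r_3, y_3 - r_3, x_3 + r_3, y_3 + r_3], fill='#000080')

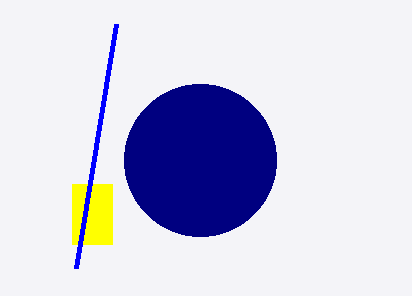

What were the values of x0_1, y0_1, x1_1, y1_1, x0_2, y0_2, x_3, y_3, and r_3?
x0_1 = 72; y0_1 = 184; x1_1 = 112; y1_1 = 244; x0_2 = 116; y0_2 = 24; x_3 = 200; y_3 = 160; r_3 = 76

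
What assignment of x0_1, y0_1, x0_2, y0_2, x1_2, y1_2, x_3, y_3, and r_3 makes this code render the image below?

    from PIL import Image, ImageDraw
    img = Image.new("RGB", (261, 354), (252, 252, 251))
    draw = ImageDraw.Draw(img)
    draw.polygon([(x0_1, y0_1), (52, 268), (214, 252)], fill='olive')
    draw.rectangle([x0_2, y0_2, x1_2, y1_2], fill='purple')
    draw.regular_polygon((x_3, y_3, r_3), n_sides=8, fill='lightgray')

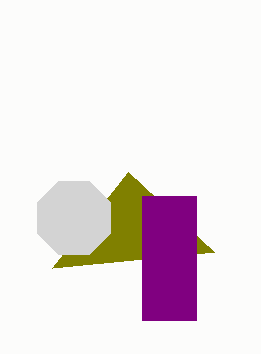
x0_1 = 128
y0_1 = 172
x0_2 = 142
y0_2 = 196
x1_2 = 196
y1_2 = 320
x_3 = 74
y_3 = 218
r_3 = 40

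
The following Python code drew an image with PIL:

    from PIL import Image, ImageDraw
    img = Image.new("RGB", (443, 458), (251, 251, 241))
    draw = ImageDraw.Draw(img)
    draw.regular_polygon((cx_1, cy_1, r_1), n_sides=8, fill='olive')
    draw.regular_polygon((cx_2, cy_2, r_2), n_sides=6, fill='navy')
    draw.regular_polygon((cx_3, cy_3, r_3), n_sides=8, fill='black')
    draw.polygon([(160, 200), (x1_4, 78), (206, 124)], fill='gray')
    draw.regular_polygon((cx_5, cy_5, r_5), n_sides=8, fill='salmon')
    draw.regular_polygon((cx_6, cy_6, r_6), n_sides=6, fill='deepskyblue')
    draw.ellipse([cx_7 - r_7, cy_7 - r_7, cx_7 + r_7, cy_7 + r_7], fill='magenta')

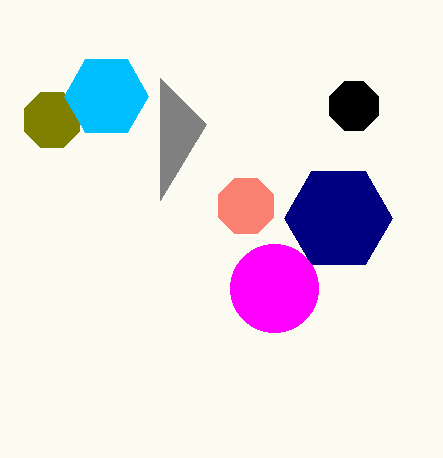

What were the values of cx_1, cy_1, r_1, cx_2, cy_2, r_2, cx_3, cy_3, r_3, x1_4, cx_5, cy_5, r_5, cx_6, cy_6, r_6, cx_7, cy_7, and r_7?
cx_1 = 52
cy_1 = 120
r_1 = 30
cx_2 = 338
cy_2 = 218
r_2 = 54
cx_3 = 354
cy_3 = 106
r_3 = 26
x1_4 = 160
cx_5 = 246
cy_5 = 206
r_5 = 30
cx_6 = 106
cy_6 = 96
r_6 = 42
cx_7 = 274
cy_7 = 288
r_7 = 44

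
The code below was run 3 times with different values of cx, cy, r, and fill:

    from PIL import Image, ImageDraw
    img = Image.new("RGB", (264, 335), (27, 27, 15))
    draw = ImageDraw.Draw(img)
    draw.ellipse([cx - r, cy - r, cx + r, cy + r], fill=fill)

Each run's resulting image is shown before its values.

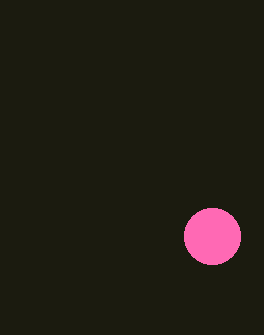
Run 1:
cx = 212, cy = 236, r = 28, fill = 'hotpink'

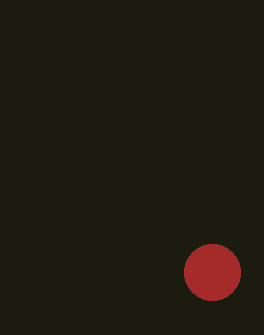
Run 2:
cx = 212, cy = 272, r = 28, fill = 'brown'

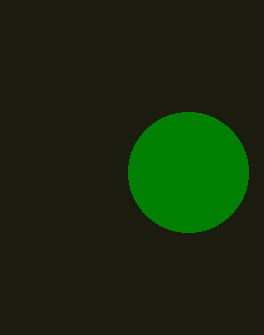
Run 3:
cx = 188, cy = 172, r = 60, fill = 'green'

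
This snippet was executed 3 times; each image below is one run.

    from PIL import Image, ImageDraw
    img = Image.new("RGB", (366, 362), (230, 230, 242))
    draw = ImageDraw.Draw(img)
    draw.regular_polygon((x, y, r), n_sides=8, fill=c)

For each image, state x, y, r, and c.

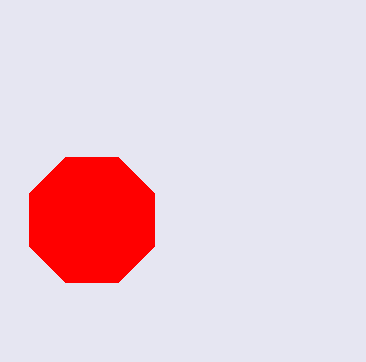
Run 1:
x = 92, y = 220, r = 68, c = 'red'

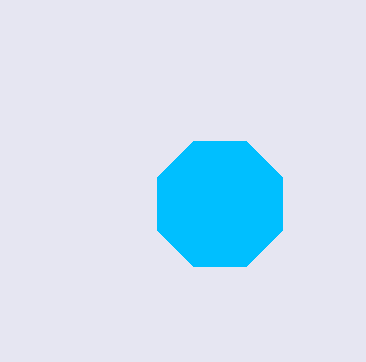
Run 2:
x = 220
y = 204
r = 68
c = 'deepskyblue'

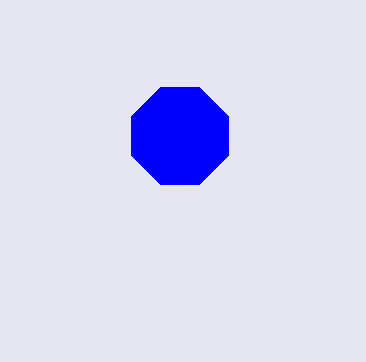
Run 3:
x = 180, y = 136, r = 52, c = 'blue'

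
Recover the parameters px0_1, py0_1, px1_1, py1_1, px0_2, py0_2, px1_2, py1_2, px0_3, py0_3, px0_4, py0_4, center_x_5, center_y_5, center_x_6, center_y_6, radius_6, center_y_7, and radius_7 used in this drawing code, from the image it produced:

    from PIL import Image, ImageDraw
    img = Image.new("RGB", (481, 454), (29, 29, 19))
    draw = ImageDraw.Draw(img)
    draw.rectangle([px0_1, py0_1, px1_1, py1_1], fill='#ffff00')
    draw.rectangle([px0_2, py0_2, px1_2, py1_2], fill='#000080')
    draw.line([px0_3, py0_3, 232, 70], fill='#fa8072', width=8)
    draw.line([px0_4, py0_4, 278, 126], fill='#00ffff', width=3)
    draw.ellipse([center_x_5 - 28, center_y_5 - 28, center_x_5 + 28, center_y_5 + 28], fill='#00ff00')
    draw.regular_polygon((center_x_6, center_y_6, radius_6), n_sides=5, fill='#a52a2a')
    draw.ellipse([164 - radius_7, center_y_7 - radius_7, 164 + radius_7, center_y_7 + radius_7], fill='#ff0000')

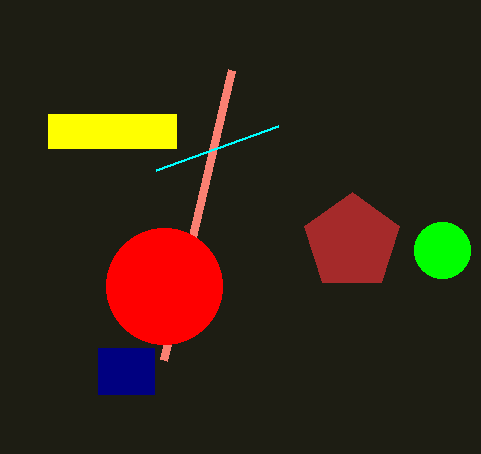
px0_1 = 48
py0_1 = 114
px1_1 = 176
py1_1 = 148
px0_2 = 98
py0_2 = 348
px1_2 = 154
py1_2 = 394
px0_3 = 164
py0_3 = 360
px0_4 = 156
py0_4 = 170
center_x_5 = 442
center_y_5 = 250
center_x_6 = 352
center_y_6 = 242
radius_6 = 50
center_y_7 = 286
radius_7 = 58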